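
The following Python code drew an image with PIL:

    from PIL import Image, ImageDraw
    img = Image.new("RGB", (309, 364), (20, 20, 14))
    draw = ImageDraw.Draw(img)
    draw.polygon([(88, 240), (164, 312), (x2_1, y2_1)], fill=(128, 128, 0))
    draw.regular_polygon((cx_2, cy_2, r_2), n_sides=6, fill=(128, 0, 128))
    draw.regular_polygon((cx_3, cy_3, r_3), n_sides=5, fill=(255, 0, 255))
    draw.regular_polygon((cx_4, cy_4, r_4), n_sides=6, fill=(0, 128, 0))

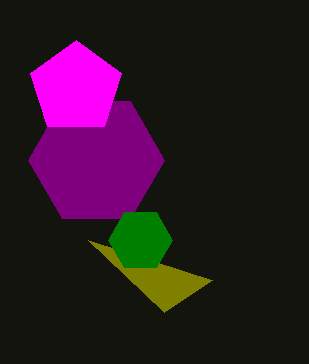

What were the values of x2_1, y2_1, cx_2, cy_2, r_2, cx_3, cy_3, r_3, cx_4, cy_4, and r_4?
x2_1 = 212
y2_1 = 280
cx_2 = 96
cy_2 = 160
r_2 = 68
cx_3 = 76
cy_3 = 88
r_3 = 48
cx_4 = 140
cy_4 = 240
r_4 = 32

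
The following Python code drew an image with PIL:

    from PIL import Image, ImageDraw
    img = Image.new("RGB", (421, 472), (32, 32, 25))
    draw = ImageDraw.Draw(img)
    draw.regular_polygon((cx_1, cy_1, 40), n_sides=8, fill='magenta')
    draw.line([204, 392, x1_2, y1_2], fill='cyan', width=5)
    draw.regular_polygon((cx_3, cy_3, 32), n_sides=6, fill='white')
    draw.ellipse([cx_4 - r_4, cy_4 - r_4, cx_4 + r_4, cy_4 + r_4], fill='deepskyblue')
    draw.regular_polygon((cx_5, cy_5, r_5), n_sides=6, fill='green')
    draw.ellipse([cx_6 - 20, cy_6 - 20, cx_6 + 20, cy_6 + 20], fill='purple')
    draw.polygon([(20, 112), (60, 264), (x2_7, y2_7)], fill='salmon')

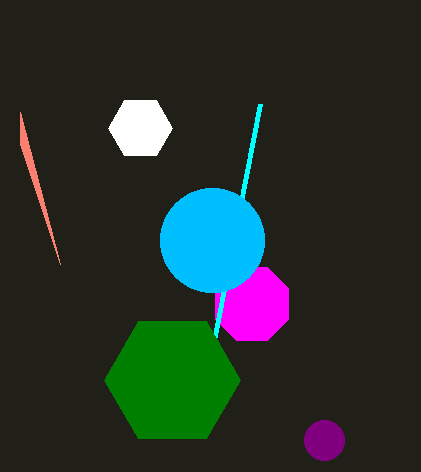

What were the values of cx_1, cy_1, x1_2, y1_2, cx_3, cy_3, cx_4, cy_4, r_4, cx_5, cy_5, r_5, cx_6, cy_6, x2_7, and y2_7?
cx_1 = 252; cy_1 = 304; x1_2 = 260; y1_2 = 104; cx_3 = 140; cy_3 = 128; cx_4 = 212; cy_4 = 240; r_4 = 52; cx_5 = 172; cy_5 = 380; r_5 = 68; cx_6 = 324; cy_6 = 440; x2_7 = 20; y2_7 = 144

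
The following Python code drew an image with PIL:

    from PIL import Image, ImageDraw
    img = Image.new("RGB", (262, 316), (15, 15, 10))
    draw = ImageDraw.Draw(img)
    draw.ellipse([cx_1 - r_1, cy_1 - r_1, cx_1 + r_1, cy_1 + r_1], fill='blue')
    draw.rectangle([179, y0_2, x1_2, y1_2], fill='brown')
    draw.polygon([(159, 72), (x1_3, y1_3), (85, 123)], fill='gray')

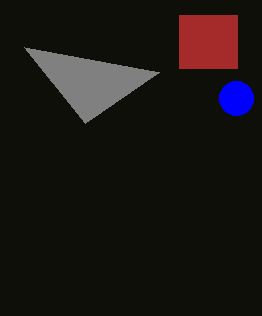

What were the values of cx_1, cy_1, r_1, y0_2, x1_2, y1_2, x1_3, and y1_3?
cx_1 = 236
cy_1 = 98
r_1 = 17
y0_2 = 15
x1_2 = 237
y1_2 = 68
x1_3 = 24
y1_3 = 47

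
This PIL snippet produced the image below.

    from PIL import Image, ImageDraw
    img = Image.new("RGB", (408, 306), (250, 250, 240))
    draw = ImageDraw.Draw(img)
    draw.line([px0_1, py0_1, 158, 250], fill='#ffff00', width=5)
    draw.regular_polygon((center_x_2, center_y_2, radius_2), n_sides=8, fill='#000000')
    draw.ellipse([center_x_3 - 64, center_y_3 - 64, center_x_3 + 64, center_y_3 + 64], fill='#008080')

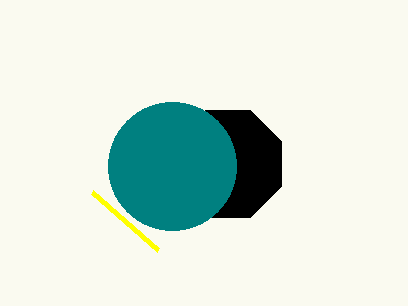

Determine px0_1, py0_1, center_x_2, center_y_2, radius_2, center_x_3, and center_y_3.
px0_1 = 92; py0_1 = 192; center_x_2 = 228; center_y_2 = 164; radius_2 = 58; center_x_3 = 172; center_y_3 = 166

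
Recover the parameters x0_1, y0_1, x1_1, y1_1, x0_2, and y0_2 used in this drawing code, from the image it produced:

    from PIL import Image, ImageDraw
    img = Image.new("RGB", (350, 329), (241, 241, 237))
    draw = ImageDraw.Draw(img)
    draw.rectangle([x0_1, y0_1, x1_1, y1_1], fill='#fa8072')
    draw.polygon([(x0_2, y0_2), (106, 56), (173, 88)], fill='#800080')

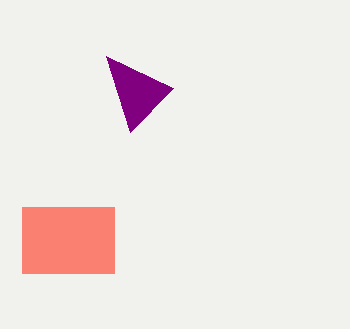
x0_1 = 22; y0_1 = 207; x1_1 = 114; y1_1 = 273; x0_2 = 130; y0_2 = 132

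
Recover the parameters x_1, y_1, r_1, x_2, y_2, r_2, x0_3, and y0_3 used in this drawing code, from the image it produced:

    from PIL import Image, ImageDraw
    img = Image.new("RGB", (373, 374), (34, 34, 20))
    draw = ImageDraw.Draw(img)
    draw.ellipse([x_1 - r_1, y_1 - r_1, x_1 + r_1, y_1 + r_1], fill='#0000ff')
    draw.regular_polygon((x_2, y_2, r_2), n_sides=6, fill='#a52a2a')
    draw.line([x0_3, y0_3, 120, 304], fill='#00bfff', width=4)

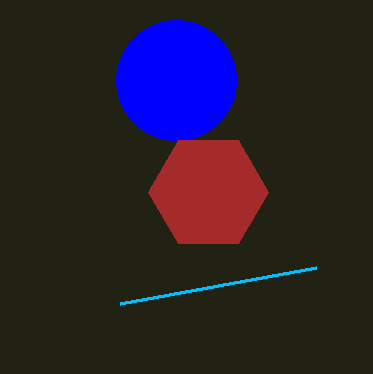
x_1 = 176
y_1 = 80
r_1 = 60
x_2 = 208
y_2 = 192
r_2 = 60
x0_3 = 316
y0_3 = 268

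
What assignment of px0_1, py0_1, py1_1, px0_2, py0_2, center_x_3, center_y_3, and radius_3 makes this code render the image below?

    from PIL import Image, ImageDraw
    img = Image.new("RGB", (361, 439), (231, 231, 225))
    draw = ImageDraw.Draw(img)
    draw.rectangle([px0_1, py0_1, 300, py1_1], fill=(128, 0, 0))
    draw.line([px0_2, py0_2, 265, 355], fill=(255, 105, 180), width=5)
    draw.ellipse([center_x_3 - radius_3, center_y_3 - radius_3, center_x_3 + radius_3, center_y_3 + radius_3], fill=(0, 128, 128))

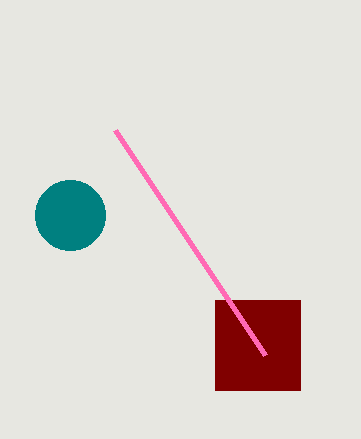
px0_1 = 215
py0_1 = 300
py1_1 = 390
px0_2 = 115
py0_2 = 130
center_x_3 = 70
center_y_3 = 215
radius_3 = 35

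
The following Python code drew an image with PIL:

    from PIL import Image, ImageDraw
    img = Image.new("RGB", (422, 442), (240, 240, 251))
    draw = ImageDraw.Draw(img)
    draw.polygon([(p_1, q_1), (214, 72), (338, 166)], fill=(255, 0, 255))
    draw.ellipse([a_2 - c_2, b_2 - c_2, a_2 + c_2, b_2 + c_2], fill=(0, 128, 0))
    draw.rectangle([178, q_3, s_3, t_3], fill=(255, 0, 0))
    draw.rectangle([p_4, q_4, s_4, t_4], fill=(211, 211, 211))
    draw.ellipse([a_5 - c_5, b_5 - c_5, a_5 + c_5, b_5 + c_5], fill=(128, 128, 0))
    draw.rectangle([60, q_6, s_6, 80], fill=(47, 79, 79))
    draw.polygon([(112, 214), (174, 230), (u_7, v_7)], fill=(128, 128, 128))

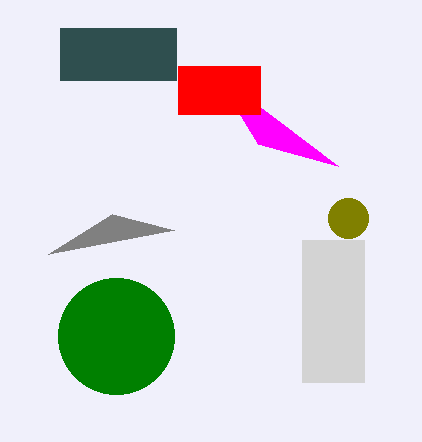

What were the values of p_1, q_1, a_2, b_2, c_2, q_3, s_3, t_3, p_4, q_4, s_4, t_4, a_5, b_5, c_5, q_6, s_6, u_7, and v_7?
p_1 = 258, q_1 = 144, a_2 = 116, b_2 = 336, c_2 = 58, q_3 = 66, s_3 = 260, t_3 = 114, p_4 = 302, q_4 = 240, s_4 = 364, t_4 = 382, a_5 = 348, b_5 = 218, c_5 = 20, q_6 = 28, s_6 = 176, u_7 = 48, v_7 = 254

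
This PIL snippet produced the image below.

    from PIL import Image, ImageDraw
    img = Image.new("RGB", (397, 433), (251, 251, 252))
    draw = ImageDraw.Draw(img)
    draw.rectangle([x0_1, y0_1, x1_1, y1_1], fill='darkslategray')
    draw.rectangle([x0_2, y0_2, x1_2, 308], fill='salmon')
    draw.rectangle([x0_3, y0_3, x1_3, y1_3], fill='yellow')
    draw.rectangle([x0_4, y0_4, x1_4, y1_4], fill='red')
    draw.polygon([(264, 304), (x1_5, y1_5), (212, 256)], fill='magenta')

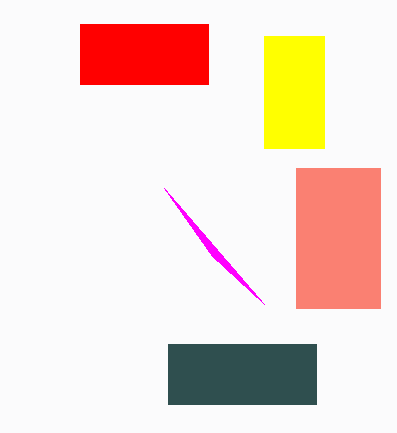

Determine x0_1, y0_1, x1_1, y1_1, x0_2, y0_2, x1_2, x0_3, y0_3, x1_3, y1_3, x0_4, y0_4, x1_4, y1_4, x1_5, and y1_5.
x0_1 = 168, y0_1 = 344, x1_1 = 316, y1_1 = 404, x0_2 = 296, y0_2 = 168, x1_2 = 380, x0_3 = 264, y0_3 = 36, x1_3 = 324, y1_3 = 148, x0_4 = 80, y0_4 = 24, x1_4 = 208, y1_4 = 84, x1_5 = 164, y1_5 = 188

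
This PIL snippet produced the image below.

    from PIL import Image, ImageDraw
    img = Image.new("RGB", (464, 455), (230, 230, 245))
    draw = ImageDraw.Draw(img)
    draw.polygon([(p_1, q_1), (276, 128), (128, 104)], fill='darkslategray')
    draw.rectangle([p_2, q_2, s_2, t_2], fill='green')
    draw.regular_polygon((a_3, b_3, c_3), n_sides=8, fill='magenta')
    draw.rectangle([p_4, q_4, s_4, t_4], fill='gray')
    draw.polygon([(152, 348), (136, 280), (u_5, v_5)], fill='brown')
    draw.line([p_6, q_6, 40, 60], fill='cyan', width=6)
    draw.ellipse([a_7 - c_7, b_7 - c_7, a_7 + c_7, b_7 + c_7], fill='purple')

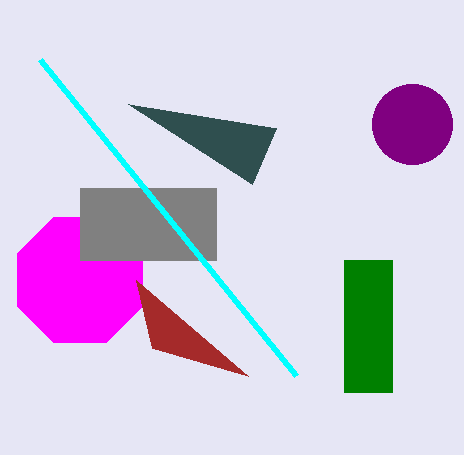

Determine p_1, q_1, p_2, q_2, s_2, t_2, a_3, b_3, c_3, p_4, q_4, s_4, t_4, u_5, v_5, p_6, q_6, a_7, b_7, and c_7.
p_1 = 252, q_1 = 184, p_2 = 344, q_2 = 260, s_2 = 392, t_2 = 392, a_3 = 80, b_3 = 280, c_3 = 68, p_4 = 80, q_4 = 188, s_4 = 216, t_4 = 260, u_5 = 248, v_5 = 376, p_6 = 296, q_6 = 376, a_7 = 412, b_7 = 124, c_7 = 40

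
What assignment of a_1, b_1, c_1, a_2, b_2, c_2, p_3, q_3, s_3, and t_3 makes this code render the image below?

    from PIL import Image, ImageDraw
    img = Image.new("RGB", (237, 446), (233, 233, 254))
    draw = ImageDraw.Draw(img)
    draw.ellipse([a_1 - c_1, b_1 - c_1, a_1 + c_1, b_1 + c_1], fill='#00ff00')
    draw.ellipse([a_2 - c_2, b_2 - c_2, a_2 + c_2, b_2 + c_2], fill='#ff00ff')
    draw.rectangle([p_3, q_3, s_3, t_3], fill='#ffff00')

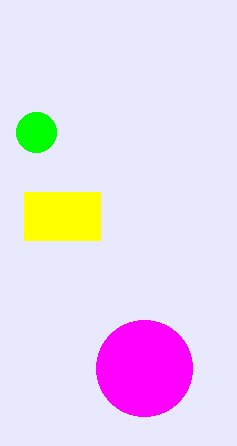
a_1 = 36; b_1 = 132; c_1 = 20; a_2 = 144; b_2 = 368; c_2 = 48; p_3 = 24; q_3 = 192; s_3 = 100; t_3 = 240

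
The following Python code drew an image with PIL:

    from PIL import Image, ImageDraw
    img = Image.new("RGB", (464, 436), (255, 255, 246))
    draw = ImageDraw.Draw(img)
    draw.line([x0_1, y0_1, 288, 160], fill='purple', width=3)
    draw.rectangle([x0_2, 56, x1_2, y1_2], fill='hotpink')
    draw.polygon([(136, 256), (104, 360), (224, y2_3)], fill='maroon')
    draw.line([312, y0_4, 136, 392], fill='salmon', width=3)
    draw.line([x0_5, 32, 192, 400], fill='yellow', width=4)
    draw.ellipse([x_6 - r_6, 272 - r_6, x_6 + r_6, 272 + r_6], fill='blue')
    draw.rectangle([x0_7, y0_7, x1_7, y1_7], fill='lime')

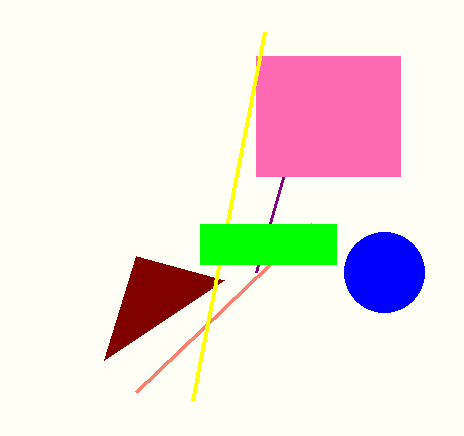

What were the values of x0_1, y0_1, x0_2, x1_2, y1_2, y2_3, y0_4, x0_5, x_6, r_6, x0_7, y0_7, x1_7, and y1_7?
x0_1 = 256; y0_1 = 272; x0_2 = 256; x1_2 = 400; y1_2 = 176; y2_3 = 280; y0_4 = 224; x0_5 = 264; x_6 = 384; r_6 = 40; x0_7 = 200; y0_7 = 224; x1_7 = 336; y1_7 = 264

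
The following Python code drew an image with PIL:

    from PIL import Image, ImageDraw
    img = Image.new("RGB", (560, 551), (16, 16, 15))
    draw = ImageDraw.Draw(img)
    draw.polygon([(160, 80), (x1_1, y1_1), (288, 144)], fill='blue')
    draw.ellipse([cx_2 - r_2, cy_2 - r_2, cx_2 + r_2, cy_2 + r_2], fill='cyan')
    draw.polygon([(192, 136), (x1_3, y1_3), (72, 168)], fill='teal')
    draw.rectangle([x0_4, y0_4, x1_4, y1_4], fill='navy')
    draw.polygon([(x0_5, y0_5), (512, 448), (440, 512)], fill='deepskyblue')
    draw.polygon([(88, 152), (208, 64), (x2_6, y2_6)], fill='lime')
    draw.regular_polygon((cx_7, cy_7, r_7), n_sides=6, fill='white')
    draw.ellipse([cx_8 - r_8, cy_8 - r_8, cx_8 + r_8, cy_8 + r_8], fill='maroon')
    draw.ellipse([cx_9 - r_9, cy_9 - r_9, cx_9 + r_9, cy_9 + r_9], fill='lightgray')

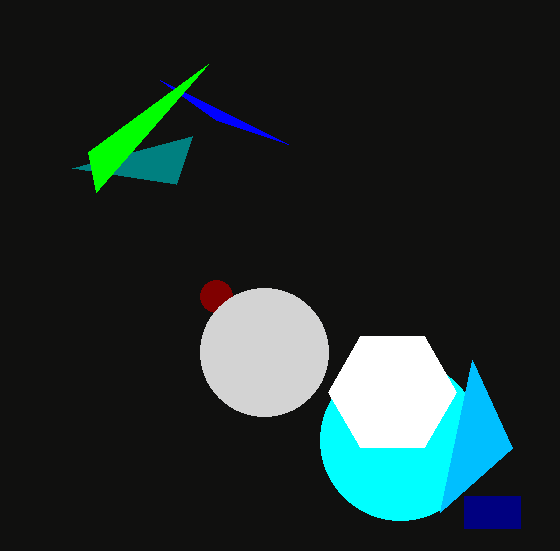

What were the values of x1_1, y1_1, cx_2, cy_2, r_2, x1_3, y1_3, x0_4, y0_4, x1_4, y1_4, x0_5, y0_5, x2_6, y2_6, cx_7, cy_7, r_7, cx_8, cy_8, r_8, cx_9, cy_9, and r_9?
x1_1 = 216
y1_1 = 120
cx_2 = 400
cy_2 = 440
r_2 = 80
x1_3 = 176
y1_3 = 184
x0_4 = 464
y0_4 = 496
x1_4 = 520
y1_4 = 528
x0_5 = 472
y0_5 = 360
x2_6 = 96
y2_6 = 192
cx_7 = 392
cy_7 = 392
r_7 = 64
cx_8 = 216
cy_8 = 296
r_8 = 16
cx_9 = 264
cy_9 = 352
r_9 = 64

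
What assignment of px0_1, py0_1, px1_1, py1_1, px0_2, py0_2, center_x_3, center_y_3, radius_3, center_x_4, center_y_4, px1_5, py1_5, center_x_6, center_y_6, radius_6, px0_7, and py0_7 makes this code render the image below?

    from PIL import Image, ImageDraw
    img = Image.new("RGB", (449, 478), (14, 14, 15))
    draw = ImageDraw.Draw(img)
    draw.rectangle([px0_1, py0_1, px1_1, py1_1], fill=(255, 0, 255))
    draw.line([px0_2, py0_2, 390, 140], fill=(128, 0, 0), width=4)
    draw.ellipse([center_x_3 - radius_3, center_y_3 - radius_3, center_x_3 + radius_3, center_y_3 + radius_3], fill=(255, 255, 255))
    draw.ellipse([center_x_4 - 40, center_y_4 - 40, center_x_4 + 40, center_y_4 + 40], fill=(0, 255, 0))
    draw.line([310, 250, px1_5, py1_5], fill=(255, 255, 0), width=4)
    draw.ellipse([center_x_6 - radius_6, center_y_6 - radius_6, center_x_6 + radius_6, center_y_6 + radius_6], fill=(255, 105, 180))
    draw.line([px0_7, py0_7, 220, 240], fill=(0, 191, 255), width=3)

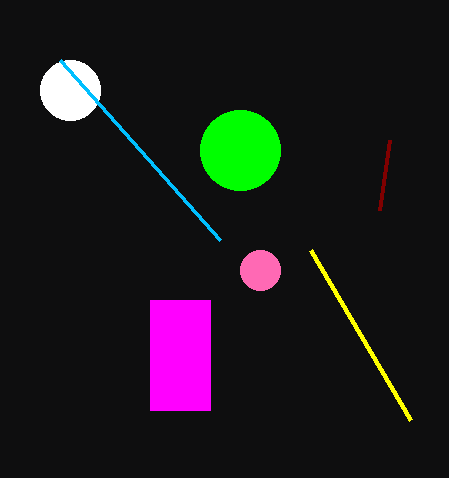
px0_1 = 150, py0_1 = 300, px1_1 = 210, py1_1 = 410, px0_2 = 380, py0_2 = 210, center_x_3 = 70, center_y_3 = 90, radius_3 = 30, center_x_4 = 240, center_y_4 = 150, px1_5 = 410, py1_5 = 420, center_x_6 = 260, center_y_6 = 270, radius_6 = 20, px0_7 = 60, py0_7 = 60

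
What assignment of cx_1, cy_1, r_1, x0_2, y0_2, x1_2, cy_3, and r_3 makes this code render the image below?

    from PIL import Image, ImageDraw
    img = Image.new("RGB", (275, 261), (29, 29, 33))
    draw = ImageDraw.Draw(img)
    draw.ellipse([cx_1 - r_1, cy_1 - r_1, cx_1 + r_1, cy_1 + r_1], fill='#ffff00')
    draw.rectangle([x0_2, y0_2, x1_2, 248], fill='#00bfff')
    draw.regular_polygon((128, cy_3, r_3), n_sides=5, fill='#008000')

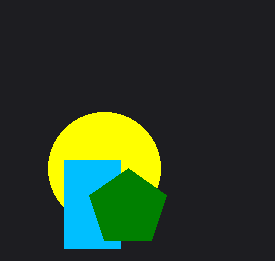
cx_1 = 104, cy_1 = 168, r_1 = 56, x0_2 = 64, y0_2 = 160, x1_2 = 120, cy_3 = 208, r_3 = 40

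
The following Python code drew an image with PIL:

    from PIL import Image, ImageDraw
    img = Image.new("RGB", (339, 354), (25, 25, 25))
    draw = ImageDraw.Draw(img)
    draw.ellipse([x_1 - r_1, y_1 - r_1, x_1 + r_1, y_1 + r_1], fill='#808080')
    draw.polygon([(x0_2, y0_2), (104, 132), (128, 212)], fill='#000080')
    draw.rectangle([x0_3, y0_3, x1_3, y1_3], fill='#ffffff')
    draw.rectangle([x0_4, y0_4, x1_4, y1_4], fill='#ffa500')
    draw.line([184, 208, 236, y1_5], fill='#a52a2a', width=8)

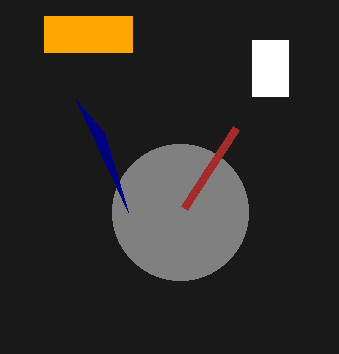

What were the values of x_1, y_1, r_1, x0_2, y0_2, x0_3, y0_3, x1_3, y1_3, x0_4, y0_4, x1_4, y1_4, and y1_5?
x_1 = 180; y_1 = 212; r_1 = 68; x0_2 = 76; y0_2 = 100; x0_3 = 252; y0_3 = 40; x1_3 = 288; y1_3 = 96; x0_4 = 44; y0_4 = 16; x1_4 = 132; y1_4 = 52; y1_5 = 128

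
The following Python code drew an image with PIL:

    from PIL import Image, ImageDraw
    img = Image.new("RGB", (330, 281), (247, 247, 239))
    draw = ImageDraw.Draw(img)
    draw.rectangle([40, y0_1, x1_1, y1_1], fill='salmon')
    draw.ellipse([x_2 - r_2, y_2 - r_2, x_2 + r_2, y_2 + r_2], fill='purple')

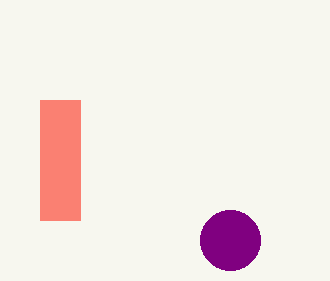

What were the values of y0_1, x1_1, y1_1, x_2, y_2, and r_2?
y0_1 = 100, x1_1 = 80, y1_1 = 220, x_2 = 230, y_2 = 240, r_2 = 30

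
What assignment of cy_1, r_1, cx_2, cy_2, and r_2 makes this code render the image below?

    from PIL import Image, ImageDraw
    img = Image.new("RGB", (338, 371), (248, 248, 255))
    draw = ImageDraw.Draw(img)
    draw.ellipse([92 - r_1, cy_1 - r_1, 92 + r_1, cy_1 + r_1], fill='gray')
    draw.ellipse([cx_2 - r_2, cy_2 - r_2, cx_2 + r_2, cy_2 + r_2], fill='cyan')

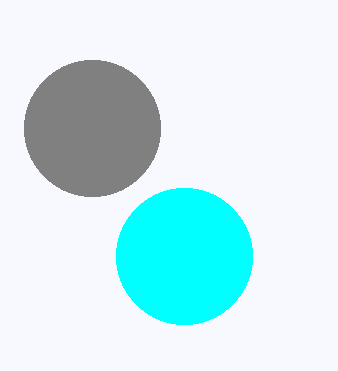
cy_1 = 128
r_1 = 68
cx_2 = 184
cy_2 = 256
r_2 = 68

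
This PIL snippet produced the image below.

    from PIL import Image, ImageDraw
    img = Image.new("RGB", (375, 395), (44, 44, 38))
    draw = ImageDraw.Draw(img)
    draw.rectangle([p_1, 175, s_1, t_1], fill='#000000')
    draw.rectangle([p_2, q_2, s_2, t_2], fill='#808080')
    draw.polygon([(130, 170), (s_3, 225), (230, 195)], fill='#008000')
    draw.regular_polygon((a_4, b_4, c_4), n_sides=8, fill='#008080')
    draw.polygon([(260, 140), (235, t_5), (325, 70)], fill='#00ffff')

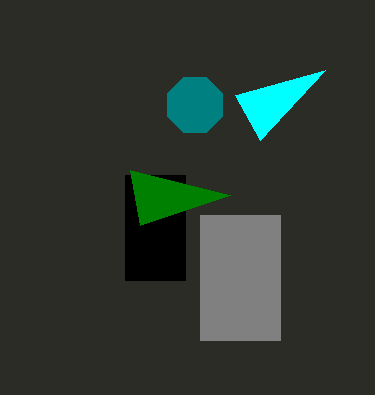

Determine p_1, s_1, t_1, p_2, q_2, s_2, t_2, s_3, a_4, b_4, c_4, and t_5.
p_1 = 125, s_1 = 185, t_1 = 280, p_2 = 200, q_2 = 215, s_2 = 280, t_2 = 340, s_3 = 140, a_4 = 195, b_4 = 105, c_4 = 30, t_5 = 95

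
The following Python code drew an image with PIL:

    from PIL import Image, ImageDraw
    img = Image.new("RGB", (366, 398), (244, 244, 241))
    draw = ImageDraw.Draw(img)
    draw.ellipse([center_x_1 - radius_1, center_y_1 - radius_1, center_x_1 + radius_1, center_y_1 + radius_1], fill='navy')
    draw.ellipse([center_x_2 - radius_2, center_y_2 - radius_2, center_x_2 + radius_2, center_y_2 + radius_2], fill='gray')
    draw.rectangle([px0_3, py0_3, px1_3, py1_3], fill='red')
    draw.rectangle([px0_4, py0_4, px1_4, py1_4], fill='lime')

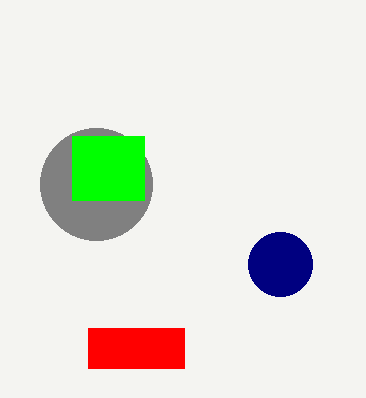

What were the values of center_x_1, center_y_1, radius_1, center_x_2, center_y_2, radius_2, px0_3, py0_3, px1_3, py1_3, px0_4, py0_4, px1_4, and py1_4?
center_x_1 = 280; center_y_1 = 264; radius_1 = 32; center_x_2 = 96; center_y_2 = 184; radius_2 = 56; px0_3 = 88; py0_3 = 328; px1_3 = 184; py1_3 = 368; px0_4 = 72; py0_4 = 136; px1_4 = 144; py1_4 = 200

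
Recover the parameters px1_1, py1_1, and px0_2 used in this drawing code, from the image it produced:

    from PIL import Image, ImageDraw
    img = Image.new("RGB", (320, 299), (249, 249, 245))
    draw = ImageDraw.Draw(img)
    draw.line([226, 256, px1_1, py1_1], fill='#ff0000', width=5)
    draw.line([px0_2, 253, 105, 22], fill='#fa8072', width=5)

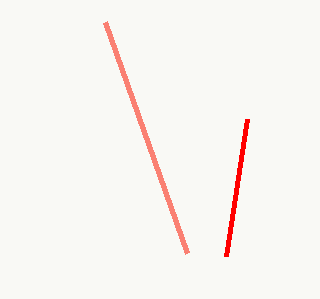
px1_1 = 247
py1_1 = 119
px0_2 = 187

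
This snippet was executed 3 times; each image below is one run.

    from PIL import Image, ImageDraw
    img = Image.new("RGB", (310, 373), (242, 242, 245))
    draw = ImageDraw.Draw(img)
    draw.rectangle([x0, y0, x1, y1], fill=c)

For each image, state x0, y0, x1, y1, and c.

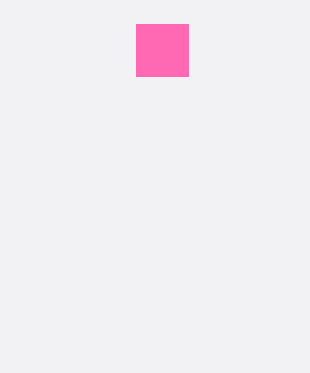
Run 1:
x0 = 136
y0 = 24
x1 = 188
y1 = 76
c = 'hotpink'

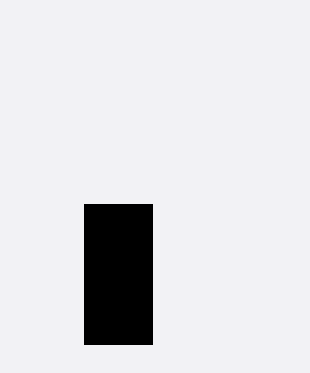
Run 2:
x0 = 84, y0 = 204, x1 = 152, y1 = 344, c = 'black'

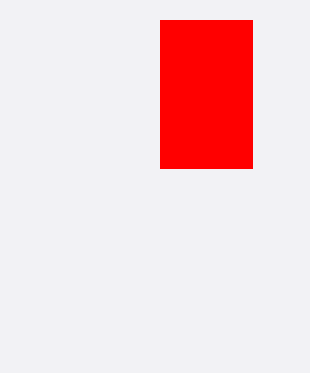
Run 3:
x0 = 160; y0 = 20; x1 = 252; y1 = 168; c = 'red'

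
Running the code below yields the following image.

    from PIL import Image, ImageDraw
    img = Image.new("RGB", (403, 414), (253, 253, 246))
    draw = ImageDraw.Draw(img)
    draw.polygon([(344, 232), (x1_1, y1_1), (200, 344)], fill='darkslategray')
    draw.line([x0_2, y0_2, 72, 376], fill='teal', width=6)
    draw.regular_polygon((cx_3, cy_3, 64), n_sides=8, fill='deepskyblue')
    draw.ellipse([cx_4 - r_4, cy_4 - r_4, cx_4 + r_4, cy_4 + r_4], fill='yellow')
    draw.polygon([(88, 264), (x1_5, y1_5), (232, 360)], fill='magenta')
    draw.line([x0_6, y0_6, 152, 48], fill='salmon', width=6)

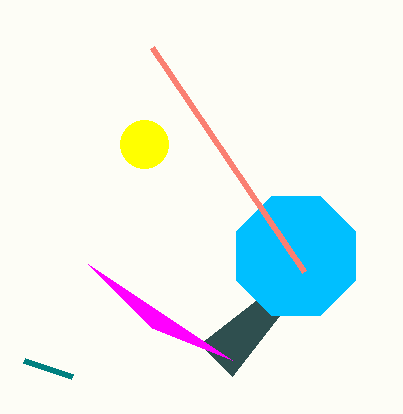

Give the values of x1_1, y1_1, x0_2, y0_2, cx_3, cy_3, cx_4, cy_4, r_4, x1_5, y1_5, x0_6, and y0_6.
x1_1 = 232
y1_1 = 376
x0_2 = 24
y0_2 = 360
cx_3 = 296
cy_3 = 256
cx_4 = 144
cy_4 = 144
r_4 = 24
x1_5 = 152
y1_5 = 328
x0_6 = 304
y0_6 = 272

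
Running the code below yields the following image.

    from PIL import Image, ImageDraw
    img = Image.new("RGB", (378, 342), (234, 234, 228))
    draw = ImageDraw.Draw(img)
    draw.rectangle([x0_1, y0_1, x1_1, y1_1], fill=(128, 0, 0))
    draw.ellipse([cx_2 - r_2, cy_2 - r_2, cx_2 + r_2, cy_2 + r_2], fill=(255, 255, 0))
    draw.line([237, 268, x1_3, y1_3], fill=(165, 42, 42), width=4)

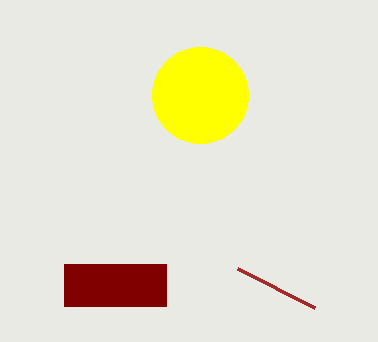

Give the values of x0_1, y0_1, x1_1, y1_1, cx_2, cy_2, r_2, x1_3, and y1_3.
x0_1 = 64
y0_1 = 264
x1_1 = 166
y1_1 = 306
cx_2 = 200
cy_2 = 95
r_2 = 48
x1_3 = 314
y1_3 = 307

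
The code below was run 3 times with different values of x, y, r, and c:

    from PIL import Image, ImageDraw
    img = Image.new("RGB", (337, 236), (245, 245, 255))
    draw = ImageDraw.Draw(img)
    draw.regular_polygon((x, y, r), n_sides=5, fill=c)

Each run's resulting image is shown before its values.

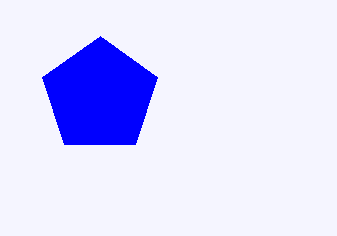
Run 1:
x = 100
y = 96
r = 60
c = 'blue'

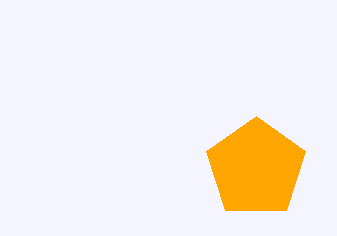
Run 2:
x = 256, y = 168, r = 52, c = 'orange'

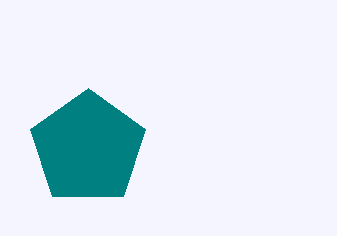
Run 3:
x = 88
y = 148
r = 60
c = 'teal'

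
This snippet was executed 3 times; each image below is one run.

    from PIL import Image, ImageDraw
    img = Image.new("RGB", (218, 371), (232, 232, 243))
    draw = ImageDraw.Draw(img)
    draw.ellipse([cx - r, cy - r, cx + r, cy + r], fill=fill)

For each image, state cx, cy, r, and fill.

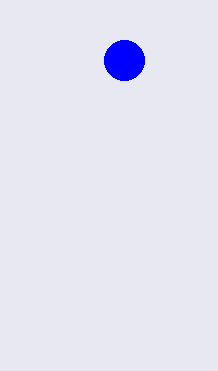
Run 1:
cx = 124; cy = 60; r = 20; fill = 'blue'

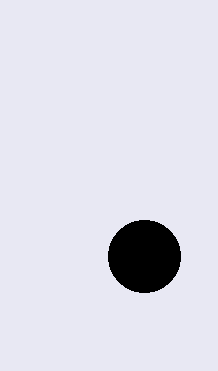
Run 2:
cx = 144, cy = 256, r = 36, fill = 'black'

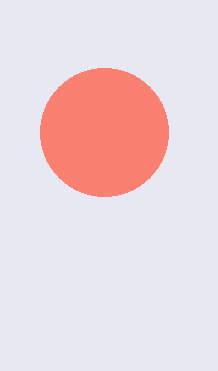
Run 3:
cx = 104
cy = 132
r = 64
fill = 'salmon'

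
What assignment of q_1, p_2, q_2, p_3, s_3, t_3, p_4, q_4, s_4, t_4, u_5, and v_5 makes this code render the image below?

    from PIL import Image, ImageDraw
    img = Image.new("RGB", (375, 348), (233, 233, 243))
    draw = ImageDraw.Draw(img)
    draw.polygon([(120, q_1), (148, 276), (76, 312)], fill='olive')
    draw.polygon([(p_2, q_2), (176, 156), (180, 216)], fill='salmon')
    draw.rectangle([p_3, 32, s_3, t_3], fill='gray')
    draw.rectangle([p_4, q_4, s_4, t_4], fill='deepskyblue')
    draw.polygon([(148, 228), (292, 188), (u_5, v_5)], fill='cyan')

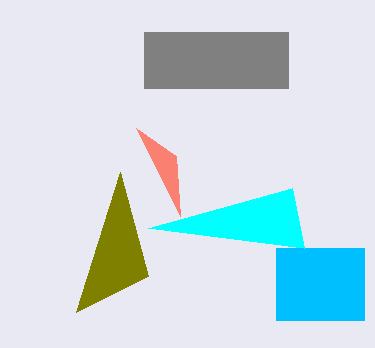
q_1 = 172
p_2 = 136
q_2 = 128
p_3 = 144
s_3 = 288
t_3 = 88
p_4 = 276
q_4 = 248
s_4 = 364
t_4 = 320
u_5 = 304
v_5 = 248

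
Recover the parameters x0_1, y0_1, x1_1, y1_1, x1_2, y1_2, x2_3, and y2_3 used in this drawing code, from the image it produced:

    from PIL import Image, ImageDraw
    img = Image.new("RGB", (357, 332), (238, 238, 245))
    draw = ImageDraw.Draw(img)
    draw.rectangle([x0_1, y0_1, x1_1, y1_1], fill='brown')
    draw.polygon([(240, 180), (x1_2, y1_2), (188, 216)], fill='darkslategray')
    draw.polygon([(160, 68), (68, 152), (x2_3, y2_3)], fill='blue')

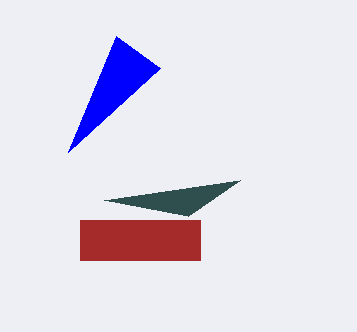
x0_1 = 80
y0_1 = 220
x1_1 = 200
y1_1 = 260
x1_2 = 104
y1_2 = 200
x2_3 = 116
y2_3 = 36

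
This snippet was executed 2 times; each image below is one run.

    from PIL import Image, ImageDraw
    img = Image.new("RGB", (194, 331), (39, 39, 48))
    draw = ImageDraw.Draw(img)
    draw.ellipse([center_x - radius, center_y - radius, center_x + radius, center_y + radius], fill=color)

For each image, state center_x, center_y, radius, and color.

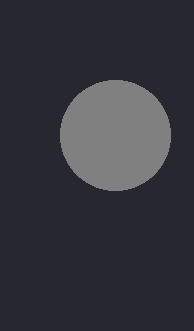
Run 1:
center_x = 115, center_y = 135, radius = 55, color = 'gray'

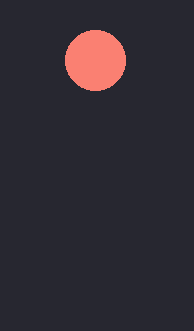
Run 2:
center_x = 95; center_y = 60; radius = 30; color = 'salmon'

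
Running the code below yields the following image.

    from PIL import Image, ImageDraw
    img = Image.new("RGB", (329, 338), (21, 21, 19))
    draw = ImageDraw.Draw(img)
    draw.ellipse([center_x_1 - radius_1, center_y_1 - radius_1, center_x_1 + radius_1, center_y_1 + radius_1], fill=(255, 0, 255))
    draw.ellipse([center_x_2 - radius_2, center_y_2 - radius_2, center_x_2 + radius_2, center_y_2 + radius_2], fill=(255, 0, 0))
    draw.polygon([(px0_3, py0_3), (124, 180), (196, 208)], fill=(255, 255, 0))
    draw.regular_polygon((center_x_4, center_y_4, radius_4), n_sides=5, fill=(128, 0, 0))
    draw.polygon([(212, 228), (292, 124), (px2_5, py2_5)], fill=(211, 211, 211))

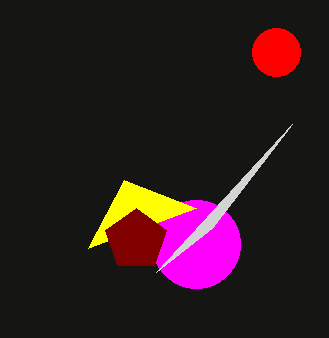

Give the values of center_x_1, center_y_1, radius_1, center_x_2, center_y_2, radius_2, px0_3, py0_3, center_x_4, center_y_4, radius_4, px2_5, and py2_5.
center_x_1 = 196
center_y_1 = 244
radius_1 = 44
center_x_2 = 276
center_y_2 = 52
radius_2 = 24
px0_3 = 88
py0_3 = 248
center_x_4 = 136
center_y_4 = 240
radius_4 = 32
px2_5 = 156
py2_5 = 272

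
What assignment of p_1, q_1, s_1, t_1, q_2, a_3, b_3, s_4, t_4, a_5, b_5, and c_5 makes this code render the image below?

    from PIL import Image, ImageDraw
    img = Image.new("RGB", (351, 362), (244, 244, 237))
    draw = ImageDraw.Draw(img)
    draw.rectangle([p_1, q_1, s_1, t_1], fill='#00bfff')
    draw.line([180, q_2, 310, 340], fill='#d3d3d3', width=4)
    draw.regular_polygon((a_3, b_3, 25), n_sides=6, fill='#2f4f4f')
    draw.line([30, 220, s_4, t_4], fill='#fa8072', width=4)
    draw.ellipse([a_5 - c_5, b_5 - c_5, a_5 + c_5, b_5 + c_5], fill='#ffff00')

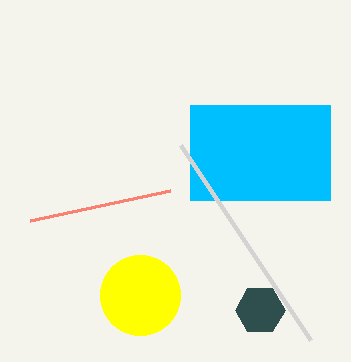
p_1 = 190; q_1 = 105; s_1 = 330; t_1 = 200; q_2 = 145; a_3 = 260; b_3 = 310; s_4 = 170; t_4 = 190; a_5 = 140; b_5 = 295; c_5 = 40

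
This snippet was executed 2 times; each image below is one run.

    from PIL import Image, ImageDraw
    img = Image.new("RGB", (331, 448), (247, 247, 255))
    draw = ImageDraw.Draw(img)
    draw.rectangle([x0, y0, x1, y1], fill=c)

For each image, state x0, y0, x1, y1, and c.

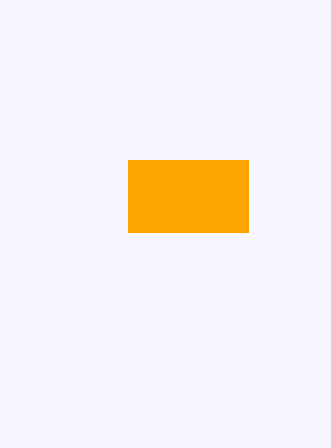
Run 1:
x0 = 128, y0 = 160, x1 = 248, y1 = 232, c = 'orange'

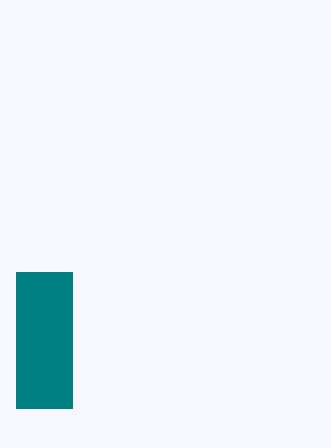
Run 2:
x0 = 16; y0 = 272; x1 = 72; y1 = 408; c = 'teal'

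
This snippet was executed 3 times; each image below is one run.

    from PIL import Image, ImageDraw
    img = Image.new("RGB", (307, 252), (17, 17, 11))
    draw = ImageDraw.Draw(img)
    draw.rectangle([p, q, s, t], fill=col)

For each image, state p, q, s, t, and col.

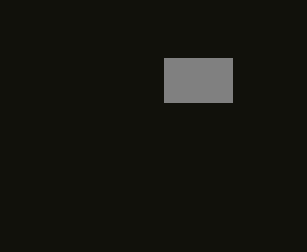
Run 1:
p = 164; q = 58; s = 232; t = 102; col = 'gray'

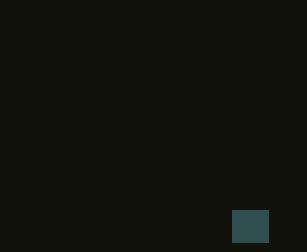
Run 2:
p = 232, q = 210, s = 268, t = 242, col = 'darkslategray'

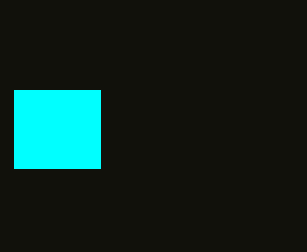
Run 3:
p = 14, q = 90, s = 100, t = 168, col = 'cyan'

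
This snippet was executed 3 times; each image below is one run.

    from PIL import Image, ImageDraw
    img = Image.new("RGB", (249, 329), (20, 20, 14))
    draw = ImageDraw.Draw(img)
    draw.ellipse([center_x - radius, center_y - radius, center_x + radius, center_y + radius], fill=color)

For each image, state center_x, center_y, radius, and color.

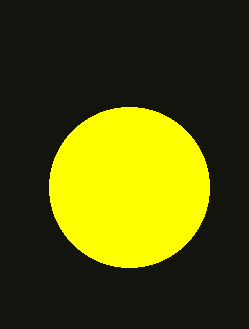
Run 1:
center_x = 129, center_y = 187, radius = 80, color = 'yellow'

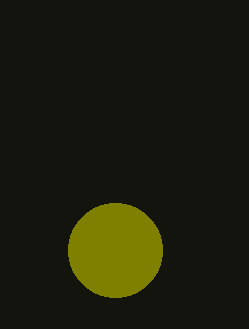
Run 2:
center_x = 115; center_y = 250; radius = 47; color = 'olive'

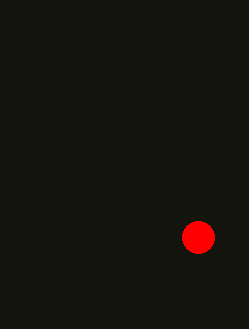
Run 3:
center_x = 198
center_y = 237
radius = 16
color = 'red'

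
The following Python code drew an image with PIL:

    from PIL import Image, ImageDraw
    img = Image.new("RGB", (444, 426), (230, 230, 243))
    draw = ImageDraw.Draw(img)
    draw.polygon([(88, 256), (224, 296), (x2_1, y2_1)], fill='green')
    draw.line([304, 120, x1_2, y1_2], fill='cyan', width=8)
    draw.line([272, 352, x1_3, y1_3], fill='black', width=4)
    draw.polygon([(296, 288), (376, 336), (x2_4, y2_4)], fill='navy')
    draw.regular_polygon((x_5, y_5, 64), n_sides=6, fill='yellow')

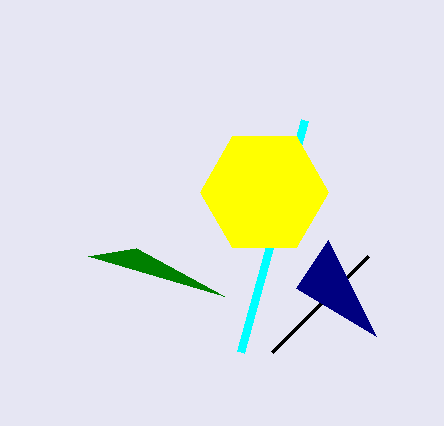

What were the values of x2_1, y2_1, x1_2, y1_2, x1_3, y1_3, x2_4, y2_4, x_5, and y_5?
x2_1 = 136
y2_1 = 248
x1_2 = 240
y1_2 = 352
x1_3 = 368
y1_3 = 256
x2_4 = 328
y2_4 = 240
x_5 = 264
y_5 = 192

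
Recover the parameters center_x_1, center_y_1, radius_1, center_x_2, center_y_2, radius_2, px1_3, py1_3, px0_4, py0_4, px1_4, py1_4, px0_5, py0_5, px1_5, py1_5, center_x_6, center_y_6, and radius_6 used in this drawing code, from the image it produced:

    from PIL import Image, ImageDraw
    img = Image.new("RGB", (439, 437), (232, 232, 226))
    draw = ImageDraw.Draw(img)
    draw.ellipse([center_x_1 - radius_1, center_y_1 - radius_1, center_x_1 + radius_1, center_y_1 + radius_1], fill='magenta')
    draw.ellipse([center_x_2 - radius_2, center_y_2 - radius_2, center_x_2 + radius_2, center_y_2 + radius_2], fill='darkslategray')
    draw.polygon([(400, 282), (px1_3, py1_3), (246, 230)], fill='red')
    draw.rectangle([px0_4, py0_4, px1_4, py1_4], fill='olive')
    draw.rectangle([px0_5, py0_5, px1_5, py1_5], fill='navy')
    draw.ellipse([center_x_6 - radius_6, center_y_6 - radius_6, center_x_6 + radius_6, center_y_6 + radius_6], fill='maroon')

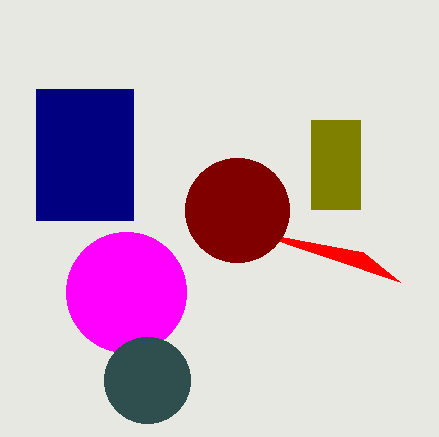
center_x_1 = 126, center_y_1 = 292, radius_1 = 60, center_x_2 = 147, center_y_2 = 380, radius_2 = 43, px1_3 = 363, py1_3 = 252, px0_4 = 311, py0_4 = 120, px1_4 = 360, py1_4 = 209, px0_5 = 36, py0_5 = 89, px1_5 = 133, py1_5 = 220, center_x_6 = 237, center_y_6 = 210, radius_6 = 52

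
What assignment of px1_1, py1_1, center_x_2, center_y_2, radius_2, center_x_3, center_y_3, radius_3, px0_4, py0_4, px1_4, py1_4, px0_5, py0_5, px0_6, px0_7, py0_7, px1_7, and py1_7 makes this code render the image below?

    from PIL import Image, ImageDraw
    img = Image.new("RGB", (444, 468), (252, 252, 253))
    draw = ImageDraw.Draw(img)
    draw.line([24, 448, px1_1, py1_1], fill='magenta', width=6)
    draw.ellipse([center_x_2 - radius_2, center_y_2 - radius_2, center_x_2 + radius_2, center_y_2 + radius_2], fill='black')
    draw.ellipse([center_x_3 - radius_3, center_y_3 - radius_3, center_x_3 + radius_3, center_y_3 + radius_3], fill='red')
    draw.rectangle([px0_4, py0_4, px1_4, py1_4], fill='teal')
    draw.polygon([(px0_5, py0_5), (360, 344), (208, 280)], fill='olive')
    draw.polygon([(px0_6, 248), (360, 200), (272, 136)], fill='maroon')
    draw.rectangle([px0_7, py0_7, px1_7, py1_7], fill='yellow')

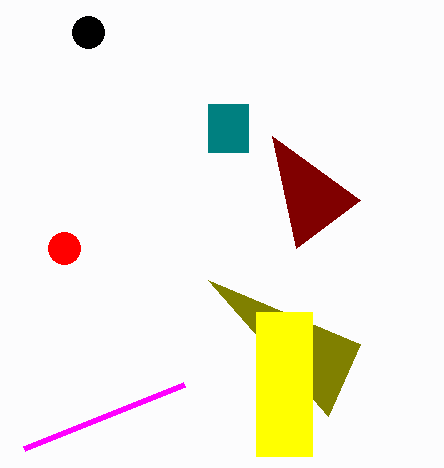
px1_1 = 184
py1_1 = 384
center_x_2 = 88
center_y_2 = 32
radius_2 = 16
center_x_3 = 64
center_y_3 = 248
radius_3 = 16
px0_4 = 208
py0_4 = 104
px1_4 = 248
py1_4 = 152
px0_5 = 328
py0_5 = 416
px0_6 = 296
px0_7 = 256
py0_7 = 312
px1_7 = 312
py1_7 = 456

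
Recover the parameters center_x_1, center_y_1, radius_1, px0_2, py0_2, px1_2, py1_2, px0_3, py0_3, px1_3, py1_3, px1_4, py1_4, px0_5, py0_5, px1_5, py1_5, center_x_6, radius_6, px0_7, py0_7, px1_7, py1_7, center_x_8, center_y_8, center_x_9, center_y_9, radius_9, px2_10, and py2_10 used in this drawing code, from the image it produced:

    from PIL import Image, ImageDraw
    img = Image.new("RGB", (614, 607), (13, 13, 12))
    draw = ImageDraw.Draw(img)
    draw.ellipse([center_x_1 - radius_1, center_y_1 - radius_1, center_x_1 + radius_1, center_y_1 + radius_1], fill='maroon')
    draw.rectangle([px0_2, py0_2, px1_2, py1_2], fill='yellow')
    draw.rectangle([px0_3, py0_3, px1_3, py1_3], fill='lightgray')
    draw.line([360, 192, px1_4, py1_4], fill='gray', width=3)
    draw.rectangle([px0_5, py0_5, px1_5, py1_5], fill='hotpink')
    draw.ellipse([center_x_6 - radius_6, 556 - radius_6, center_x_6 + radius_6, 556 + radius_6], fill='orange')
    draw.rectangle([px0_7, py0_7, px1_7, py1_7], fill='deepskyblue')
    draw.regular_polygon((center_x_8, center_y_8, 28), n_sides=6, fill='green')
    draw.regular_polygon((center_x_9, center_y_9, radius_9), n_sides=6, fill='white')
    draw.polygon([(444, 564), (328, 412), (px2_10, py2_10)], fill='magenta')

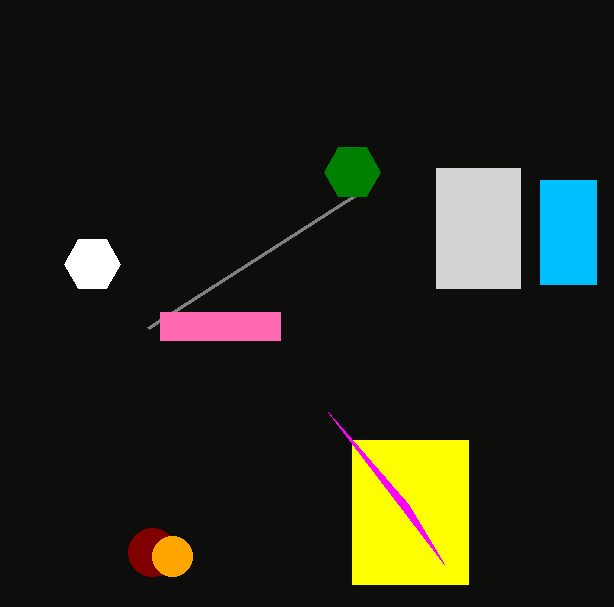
center_x_1 = 152
center_y_1 = 552
radius_1 = 24
px0_2 = 352
py0_2 = 440
px1_2 = 468
py1_2 = 584
px0_3 = 436
py0_3 = 168
px1_3 = 520
py1_3 = 288
px1_4 = 148
py1_4 = 328
px0_5 = 160
py0_5 = 312
px1_5 = 280
py1_5 = 340
center_x_6 = 172
radius_6 = 20
px0_7 = 540
py0_7 = 180
px1_7 = 596
py1_7 = 284
center_x_8 = 352
center_y_8 = 172
center_x_9 = 92
center_y_9 = 264
radius_9 = 28
px2_10 = 408
py2_10 = 504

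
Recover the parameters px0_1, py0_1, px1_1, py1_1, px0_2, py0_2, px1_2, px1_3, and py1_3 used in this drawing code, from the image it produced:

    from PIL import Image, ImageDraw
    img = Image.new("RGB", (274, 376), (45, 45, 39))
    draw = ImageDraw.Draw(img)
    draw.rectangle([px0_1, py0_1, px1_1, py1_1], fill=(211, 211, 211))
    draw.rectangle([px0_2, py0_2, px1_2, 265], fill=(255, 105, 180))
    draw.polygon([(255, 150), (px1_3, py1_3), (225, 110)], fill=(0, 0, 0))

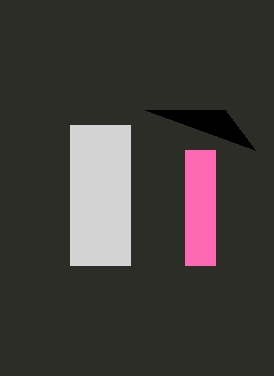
px0_1 = 70
py0_1 = 125
px1_1 = 130
py1_1 = 265
px0_2 = 185
py0_2 = 150
px1_2 = 215
px1_3 = 145
py1_3 = 110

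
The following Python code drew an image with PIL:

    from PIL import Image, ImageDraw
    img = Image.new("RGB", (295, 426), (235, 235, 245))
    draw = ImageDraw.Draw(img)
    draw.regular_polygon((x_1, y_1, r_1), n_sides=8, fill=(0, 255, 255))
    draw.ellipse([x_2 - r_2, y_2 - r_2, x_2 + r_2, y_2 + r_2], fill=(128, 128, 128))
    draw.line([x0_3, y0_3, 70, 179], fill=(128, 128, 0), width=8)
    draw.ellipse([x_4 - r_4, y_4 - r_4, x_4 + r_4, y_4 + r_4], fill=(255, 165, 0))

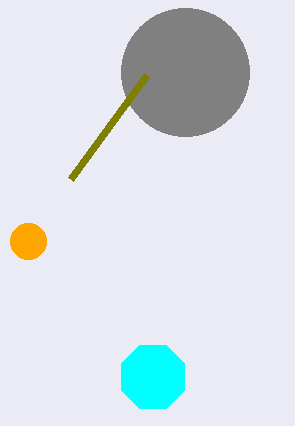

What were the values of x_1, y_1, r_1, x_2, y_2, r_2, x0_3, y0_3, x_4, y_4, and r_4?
x_1 = 153, y_1 = 377, r_1 = 34, x_2 = 185, y_2 = 72, r_2 = 64, x0_3 = 146, y0_3 = 75, x_4 = 28, y_4 = 241, r_4 = 18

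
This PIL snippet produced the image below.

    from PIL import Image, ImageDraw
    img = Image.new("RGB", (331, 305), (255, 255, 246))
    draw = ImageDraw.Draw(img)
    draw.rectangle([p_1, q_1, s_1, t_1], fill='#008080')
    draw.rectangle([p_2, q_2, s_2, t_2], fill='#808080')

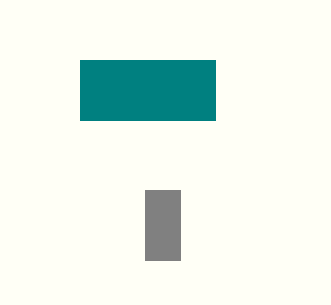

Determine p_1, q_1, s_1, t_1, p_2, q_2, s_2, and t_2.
p_1 = 80, q_1 = 60, s_1 = 215, t_1 = 120, p_2 = 145, q_2 = 190, s_2 = 180, t_2 = 260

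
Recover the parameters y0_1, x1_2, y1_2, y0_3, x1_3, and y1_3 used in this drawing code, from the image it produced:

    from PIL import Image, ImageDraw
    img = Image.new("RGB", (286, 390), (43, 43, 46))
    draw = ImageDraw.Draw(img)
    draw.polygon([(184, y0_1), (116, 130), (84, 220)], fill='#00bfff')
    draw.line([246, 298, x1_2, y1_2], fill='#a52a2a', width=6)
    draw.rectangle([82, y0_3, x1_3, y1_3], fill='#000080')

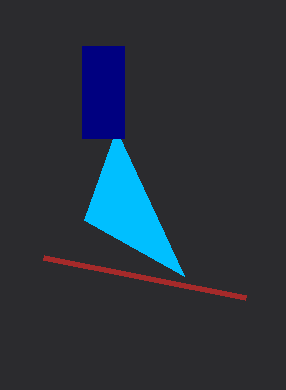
y0_1 = 276, x1_2 = 44, y1_2 = 258, y0_3 = 46, x1_3 = 124, y1_3 = 138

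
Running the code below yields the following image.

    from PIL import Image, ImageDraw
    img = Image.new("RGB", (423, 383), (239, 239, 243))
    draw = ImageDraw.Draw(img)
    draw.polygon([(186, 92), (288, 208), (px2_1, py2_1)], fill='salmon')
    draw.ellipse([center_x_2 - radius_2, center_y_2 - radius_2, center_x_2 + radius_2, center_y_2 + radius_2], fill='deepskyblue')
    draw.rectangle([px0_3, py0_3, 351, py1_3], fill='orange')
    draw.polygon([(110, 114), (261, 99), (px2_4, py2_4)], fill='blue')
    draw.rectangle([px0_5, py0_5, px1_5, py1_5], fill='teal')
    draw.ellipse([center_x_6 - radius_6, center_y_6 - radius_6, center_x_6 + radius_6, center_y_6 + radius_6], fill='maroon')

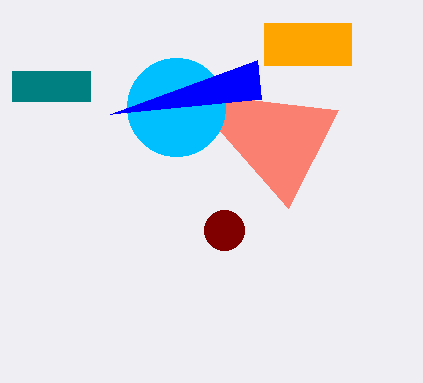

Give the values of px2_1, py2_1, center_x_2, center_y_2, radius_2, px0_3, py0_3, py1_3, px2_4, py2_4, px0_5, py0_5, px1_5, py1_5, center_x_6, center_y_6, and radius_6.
px2_1 = 338, py2_1 = 110, center_x_2 = 176, center_y_2 = 107, radius_2 = 49, px0_3 = 264, py0_3 = 23, py1_3 = 65, px2_4 = 257, py2_4 = 60, px0_5 = 12, py0_5 = 71, px1_5 = 90, py1_5 = 101, center_x_6 = 224, center_y_6 = 230, radius_6 = 20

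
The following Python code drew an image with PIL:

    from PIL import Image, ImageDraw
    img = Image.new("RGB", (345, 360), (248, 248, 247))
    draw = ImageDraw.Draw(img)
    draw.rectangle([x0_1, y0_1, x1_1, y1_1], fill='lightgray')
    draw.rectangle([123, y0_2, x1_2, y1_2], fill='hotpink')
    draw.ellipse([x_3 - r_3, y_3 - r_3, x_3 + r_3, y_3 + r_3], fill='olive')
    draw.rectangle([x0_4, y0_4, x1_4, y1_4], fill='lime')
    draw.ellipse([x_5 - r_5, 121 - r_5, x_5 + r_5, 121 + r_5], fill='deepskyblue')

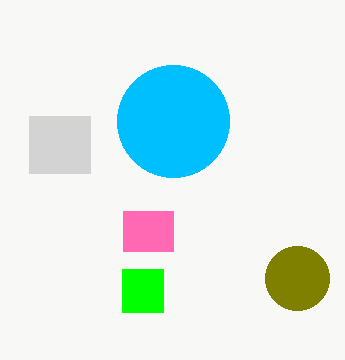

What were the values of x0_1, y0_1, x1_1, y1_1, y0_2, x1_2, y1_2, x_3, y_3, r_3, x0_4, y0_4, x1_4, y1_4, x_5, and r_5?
x0_1 = 29; y0_1 = 116; x1_1 = 90; y1_1 = 173; y0_2 = 211; x1_2 = 173; y1_2 = 251; x_3 = 297; y_3 = 278; r_3 = 32; x0_4 = 122; y0_4 = 269; x1_4 = 163; y1_4 = 312; x_5 = 173; r_5 = 56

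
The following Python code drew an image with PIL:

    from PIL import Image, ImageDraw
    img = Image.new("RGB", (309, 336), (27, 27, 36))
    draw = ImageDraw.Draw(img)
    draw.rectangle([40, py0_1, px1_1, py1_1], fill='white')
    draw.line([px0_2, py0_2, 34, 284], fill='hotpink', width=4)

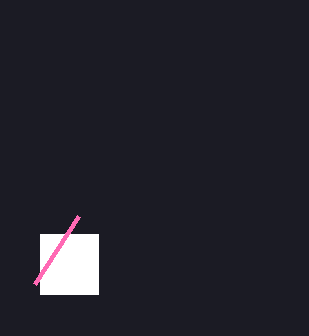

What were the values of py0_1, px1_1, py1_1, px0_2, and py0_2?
py0_1 = 234; px1_1 = 98; py1_1 = 294; px0_2 = 78; py0_2 = 216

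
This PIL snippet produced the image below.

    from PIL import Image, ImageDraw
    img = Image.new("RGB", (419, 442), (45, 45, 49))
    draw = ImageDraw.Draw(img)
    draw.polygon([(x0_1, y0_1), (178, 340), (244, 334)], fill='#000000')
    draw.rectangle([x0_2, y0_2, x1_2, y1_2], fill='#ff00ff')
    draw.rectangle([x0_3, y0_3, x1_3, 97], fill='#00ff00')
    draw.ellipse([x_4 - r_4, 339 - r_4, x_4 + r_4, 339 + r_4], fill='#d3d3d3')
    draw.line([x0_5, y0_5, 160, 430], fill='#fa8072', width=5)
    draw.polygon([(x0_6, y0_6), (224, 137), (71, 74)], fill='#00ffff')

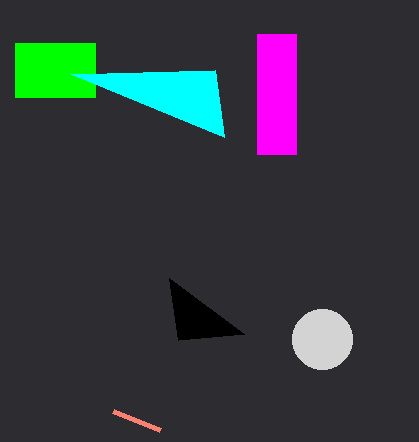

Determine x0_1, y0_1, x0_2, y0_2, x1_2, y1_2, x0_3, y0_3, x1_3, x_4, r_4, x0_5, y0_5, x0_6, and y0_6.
x0_1 = 169; y0_1 = 278; x0_2 = 257; y0_2 = 34; x1_2 = 296; y1_2 = 154; x0_3 = 15; y0_3 = 43; x1_3 = 95; x_4 = 322; r_4 = 30; x0_5 = 113; y0_5 = 411; x0_6 = 215; y0_6 = 70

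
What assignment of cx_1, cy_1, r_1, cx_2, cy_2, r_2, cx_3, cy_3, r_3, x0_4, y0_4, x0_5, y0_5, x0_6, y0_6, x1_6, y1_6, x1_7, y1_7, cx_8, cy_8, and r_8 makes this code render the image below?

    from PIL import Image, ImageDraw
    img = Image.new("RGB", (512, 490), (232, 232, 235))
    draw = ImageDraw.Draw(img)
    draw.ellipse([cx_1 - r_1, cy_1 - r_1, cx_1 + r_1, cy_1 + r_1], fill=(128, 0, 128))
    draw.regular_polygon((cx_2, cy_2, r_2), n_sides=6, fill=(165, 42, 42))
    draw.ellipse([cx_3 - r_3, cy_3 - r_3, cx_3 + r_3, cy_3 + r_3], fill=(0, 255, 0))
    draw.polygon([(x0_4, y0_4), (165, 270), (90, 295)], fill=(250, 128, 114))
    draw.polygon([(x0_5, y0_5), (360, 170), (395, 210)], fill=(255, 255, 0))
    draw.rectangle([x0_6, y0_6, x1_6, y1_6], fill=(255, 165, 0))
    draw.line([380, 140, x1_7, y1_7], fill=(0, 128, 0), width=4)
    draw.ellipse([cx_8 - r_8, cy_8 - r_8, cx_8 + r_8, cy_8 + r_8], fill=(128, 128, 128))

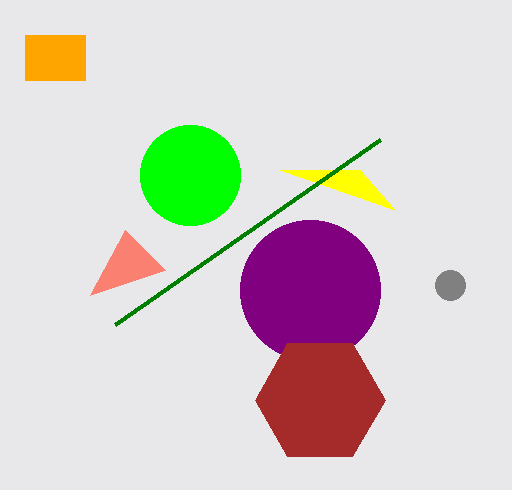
cx_1 = 310
cy_1 = 290
r_1 = 70
cx_2 = 320
cy_2 = 400
r_2 = 65
cx_3 = 190
cy_3 = 175
r_3 = 50
x0_4 = 125
y0_4 = 230
x0_5 = 280
y0_5 = 170
x0_6 = 25
y0_6 = 35
x1_6 = 85
y1_6 = 80
x1_7 = 115
y1_7 = 325
cx_8 = 450
cy_8 = 285
r_8 = 15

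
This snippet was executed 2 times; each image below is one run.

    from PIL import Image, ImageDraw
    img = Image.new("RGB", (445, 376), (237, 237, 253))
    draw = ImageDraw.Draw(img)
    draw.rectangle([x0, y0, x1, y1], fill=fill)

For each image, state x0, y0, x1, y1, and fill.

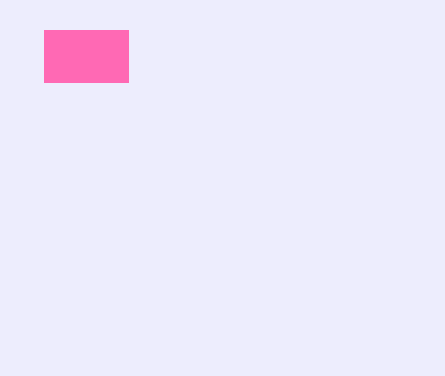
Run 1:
x0 = 44
y0 = 30
x1 = 128
y1 = 82
fill = 'hotpink'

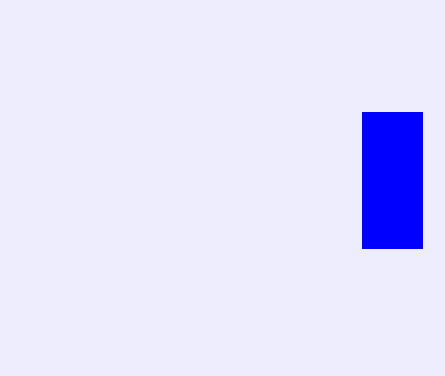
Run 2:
x0 = 362; y0 = 112; x1 = 422; y1 = 248; fill = 'blue'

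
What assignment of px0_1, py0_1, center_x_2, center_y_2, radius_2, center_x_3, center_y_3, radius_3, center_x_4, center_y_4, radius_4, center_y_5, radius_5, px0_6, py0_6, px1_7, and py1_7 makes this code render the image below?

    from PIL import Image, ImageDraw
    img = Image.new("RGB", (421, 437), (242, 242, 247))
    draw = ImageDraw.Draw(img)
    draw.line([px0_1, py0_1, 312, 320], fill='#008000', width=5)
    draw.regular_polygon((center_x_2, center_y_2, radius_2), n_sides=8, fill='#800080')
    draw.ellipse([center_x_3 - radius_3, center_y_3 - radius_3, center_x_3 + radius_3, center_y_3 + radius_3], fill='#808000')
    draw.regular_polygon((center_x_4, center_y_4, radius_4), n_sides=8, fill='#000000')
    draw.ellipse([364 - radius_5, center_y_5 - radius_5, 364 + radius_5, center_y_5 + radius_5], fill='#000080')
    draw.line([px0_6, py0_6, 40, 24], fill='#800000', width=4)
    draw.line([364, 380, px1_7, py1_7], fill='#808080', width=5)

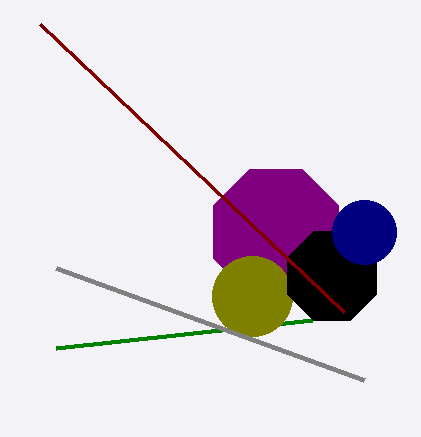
px0_1 = 56, py0_1 = 348, center_x_2 = 276, center_y_2 = 232, radius_2 = 68, center_x_3 = 252, center_y_3 = 296, radius_3 = 40, center_x_4 = 332, center_y_4 = 276, radius_4 = 48, center_y_5 = 232, radius_5 = 32, px0_6 = 344, py0_6 = 312, px1_7 = 56, py1_7 = 268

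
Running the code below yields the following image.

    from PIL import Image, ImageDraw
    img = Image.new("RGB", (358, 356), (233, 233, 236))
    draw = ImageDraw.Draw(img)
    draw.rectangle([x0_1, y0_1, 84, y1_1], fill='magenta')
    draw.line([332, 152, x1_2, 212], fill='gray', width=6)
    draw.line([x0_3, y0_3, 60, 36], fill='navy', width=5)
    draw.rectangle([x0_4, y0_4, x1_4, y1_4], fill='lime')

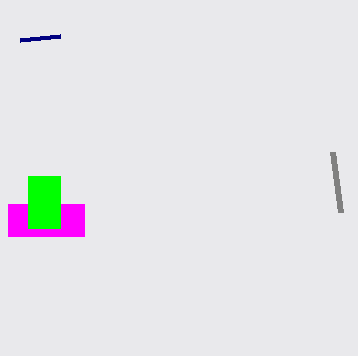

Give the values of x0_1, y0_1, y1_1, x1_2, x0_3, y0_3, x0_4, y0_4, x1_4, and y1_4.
x0_1 = 8
y0_1 = 204
y1_1 = 236
x1_2 = 340
x0_3 = 20
y0_3 = 40
x0_4 = 28
y0_4 = 176
x1_4 = 60
y1_4 = 228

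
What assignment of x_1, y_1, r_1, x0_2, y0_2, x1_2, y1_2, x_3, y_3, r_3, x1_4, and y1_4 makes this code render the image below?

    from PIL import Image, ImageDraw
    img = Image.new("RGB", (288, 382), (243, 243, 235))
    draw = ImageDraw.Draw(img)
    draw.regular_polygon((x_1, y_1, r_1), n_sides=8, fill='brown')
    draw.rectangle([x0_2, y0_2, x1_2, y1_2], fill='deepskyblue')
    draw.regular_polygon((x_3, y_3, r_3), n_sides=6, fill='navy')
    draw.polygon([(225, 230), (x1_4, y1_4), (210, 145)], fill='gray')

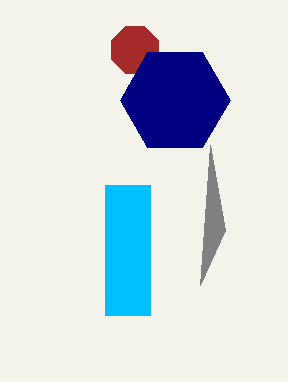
x_1 = 135, y_1 = 50, r_1 = 25, x0_2 = 105, y0_2 = 185, x1_2 = 150, y1_2 = 315, x_3 = 175, y_3 = 100, r_3 = 55, x1_4 = 200, y1_4 = 285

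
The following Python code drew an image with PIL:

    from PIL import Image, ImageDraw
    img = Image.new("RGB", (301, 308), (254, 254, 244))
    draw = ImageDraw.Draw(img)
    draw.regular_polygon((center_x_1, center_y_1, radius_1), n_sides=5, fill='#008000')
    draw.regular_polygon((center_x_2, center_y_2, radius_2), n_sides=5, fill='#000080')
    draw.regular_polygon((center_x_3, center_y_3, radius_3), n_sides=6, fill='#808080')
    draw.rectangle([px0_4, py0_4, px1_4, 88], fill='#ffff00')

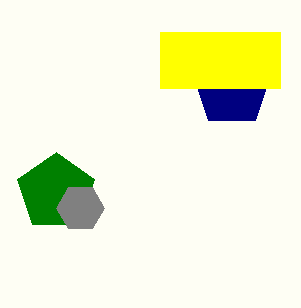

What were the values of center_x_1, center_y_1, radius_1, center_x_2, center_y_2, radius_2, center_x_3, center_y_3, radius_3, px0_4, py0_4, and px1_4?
center_x_1 = 56
center_y_1 = 192
radius_1 = 40
center_x_2 = 232
center_y_2 = 88
radius_2 = 40
center_x_3 = 80
center_y_3 = 208
radius_3 = 24
px0_4 = 160
py0_4 = 32
px1_4 = 280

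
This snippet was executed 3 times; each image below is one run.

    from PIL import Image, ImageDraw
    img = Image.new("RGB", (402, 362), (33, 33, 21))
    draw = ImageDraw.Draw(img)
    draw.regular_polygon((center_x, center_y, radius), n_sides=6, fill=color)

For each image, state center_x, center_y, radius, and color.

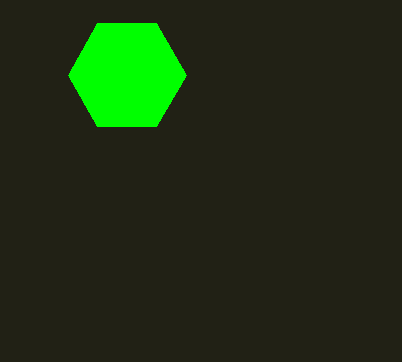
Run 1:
center_x = 127
center_y = 75
radius = 59
color = 'lime'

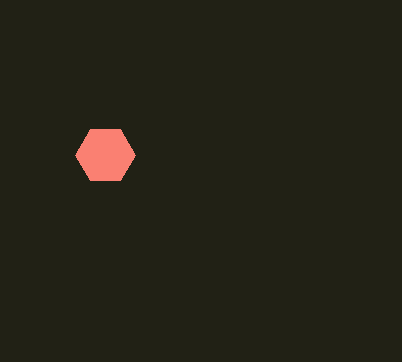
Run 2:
center_x = 105, center_y = 155, radius = 30, color = 'salmon'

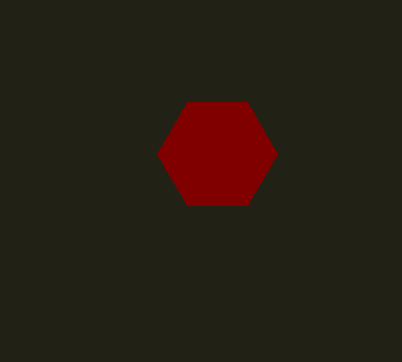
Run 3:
center_x = 217; center_y = 154; radius = 60; color = 'maroon'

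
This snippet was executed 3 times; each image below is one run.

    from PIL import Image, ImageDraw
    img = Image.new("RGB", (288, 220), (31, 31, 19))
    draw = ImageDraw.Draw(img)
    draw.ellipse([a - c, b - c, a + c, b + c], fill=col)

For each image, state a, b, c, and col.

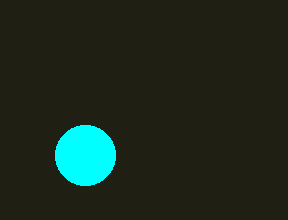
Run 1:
a = 85; b = 155; c = 30; col = 'cyan'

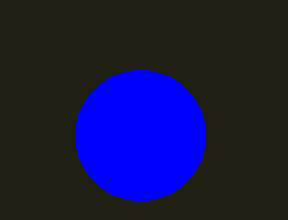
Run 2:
a = 140
b = 135
c = 65
col = 'blue'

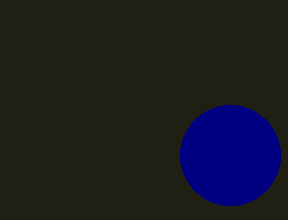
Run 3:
a = 230
b = 155
c = 50
col = 'navy'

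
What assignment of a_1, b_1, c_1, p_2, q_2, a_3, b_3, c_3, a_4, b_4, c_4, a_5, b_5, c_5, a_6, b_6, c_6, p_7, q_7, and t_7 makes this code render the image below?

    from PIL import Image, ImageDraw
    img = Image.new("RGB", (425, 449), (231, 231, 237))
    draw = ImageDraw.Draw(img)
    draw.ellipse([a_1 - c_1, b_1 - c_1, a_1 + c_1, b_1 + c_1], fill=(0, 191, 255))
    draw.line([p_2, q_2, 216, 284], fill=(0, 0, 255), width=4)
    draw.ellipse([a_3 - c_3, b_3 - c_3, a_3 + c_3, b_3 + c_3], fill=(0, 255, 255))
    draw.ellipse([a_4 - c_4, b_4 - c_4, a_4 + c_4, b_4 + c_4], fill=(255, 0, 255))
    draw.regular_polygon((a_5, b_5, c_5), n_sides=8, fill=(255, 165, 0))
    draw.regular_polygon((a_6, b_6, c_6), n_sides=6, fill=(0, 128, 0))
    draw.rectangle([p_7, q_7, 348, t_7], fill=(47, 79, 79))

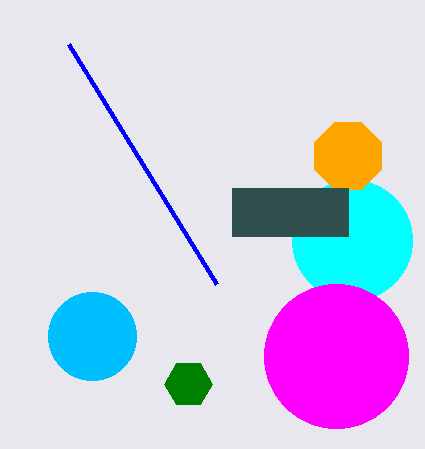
a_1 = 92; b_1 = 336; c_1 = 44; p_2 = 68; q_2 = 44; a_3 = 352; b_3 = 240; c_3 = 60; a_4 = 336; b_4 = 356; c_4 = 72; a_5 = 348; b_5 = 156; c_5 = 36; a_6 = 188; b_6 = 384; c_6 = 24; p_7 = 232; q_7 = 188; t_7 = 236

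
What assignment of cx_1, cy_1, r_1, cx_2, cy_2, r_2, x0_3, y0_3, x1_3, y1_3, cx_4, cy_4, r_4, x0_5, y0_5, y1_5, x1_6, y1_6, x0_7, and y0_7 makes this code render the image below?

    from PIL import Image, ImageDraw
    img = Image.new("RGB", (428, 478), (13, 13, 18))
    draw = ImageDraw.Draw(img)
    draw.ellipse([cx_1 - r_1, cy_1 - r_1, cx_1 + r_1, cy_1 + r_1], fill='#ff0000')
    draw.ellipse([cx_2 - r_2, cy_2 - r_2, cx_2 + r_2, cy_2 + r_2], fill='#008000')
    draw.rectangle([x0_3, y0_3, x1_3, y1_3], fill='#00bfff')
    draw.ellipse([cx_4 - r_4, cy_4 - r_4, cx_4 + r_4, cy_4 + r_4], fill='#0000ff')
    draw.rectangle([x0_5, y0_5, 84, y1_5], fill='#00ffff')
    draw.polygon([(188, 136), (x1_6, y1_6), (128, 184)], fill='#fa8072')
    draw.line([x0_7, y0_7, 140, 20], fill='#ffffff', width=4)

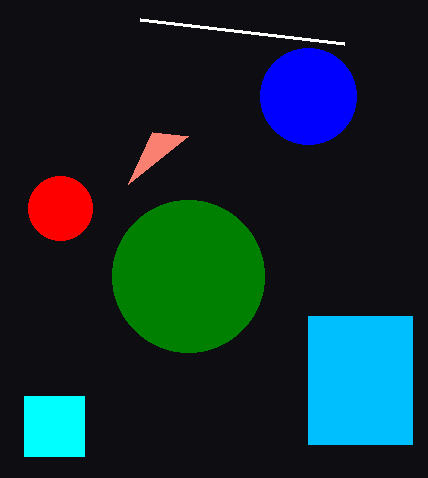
cx_1 = 60; cy_1 = 208; r_1 = 32; cx_2 = 188; cy_2 = 276; r_2 = 76; x0_3 = 308; y0_3 = 316; x1_3 = 412; y1_3 = 444; cx_4 = 308; cy_4 = 96; r_4 = 48; x0_5 = 24; y0_5 = 396; y1_5 = 456; x1_6 = 152; y1_6 = 132; x0_7 = 344; y0_7 = 44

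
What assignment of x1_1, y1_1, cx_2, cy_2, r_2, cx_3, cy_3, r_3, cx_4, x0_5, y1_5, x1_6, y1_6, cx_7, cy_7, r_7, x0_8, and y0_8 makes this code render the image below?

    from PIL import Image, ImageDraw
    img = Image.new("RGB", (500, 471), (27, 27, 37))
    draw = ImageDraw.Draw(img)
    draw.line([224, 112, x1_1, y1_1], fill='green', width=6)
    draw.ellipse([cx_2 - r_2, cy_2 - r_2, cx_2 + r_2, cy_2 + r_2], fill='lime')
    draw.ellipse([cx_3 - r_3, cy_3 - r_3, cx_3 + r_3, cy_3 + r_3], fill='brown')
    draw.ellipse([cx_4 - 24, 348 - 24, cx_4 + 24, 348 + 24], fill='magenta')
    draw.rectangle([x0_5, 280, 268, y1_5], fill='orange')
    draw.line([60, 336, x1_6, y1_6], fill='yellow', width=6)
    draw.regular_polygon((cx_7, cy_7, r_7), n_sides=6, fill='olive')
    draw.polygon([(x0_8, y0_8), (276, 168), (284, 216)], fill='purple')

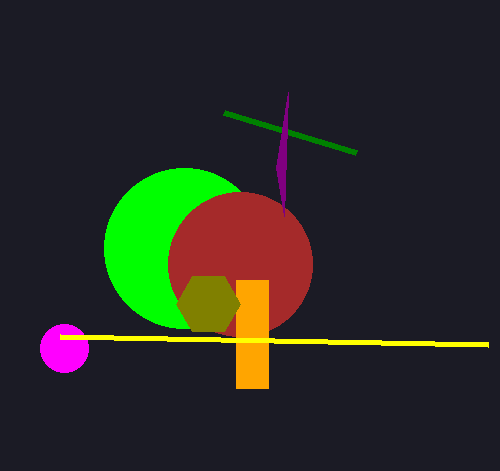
x1_1 = 356, y1_1 = 152, cx_2 = 184, cy_2 = 248, r_2 = 80, cx_3 = 240, cy_3 = 264, r_3 = 72, cx_4 = 64, x0_5 = 236, y1_5 = 388, x1_6 = 488, y1_6 = 344, cx_7 = 208, cy_7 = 304, r_7 = 32, x0_8 = 288, y0_8 = 92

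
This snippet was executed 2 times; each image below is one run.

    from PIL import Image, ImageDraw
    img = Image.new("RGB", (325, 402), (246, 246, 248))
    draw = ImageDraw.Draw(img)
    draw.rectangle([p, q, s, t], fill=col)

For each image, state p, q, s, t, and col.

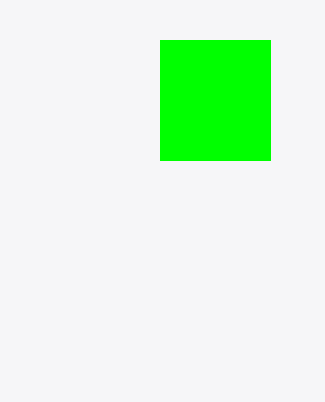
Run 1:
p = 160; q = 40; s = 270; t = 160; col = 'lime'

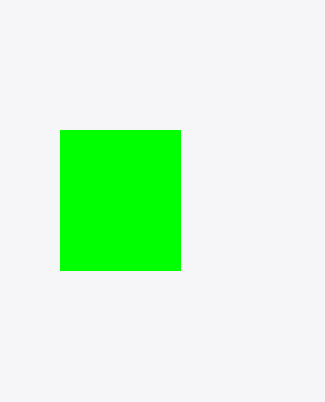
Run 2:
p = 60, q = 130, s = 180, t = 270, col = 'lime'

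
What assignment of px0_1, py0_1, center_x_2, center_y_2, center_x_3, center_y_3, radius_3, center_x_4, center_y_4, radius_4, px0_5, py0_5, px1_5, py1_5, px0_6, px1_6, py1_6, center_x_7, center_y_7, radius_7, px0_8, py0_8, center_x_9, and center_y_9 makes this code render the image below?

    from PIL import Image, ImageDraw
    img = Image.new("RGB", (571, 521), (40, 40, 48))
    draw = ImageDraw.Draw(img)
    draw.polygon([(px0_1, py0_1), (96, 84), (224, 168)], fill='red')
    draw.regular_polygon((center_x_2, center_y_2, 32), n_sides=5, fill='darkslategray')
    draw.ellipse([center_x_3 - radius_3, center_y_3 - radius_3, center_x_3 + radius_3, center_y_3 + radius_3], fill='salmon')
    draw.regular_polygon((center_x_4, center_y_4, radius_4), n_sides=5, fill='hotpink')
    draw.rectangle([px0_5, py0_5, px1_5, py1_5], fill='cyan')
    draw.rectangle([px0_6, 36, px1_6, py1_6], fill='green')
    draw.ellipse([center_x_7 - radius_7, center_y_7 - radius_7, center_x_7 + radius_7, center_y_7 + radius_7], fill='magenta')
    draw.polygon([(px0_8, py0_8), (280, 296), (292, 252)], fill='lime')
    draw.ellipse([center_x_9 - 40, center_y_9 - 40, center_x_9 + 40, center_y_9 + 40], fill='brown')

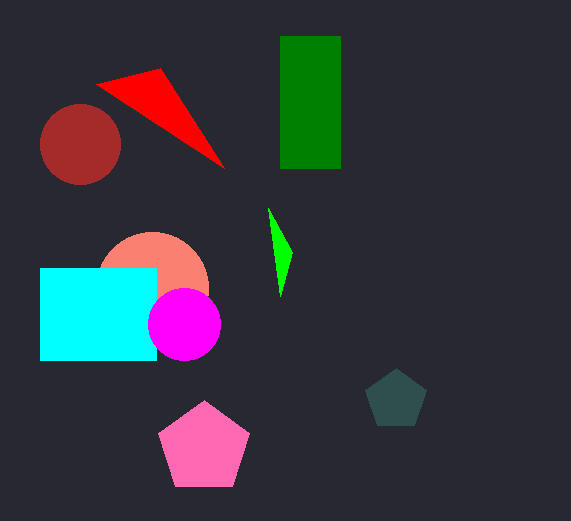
px0_1 = 160, py0_1 = 68, center_x_2 = 396, center_y_2 = 400, center_x_3 = 152, center_y_3 = 288, radius_3 = 56, center_x_4 = 204, center_y_4 = 448, radius_4 = 48, px0_5 = 40, py0_5 = 268, px1_5 = 156, py1_5 = 360, px0_6 = 280, px1_6 = 340, py1_6 = 168, center_x_7 = 184, center_y_7 = 324, radius_7 = 36, px0_8 = 268, py0_8 = 208, center_x_9 = 80, center_y_9 = 144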